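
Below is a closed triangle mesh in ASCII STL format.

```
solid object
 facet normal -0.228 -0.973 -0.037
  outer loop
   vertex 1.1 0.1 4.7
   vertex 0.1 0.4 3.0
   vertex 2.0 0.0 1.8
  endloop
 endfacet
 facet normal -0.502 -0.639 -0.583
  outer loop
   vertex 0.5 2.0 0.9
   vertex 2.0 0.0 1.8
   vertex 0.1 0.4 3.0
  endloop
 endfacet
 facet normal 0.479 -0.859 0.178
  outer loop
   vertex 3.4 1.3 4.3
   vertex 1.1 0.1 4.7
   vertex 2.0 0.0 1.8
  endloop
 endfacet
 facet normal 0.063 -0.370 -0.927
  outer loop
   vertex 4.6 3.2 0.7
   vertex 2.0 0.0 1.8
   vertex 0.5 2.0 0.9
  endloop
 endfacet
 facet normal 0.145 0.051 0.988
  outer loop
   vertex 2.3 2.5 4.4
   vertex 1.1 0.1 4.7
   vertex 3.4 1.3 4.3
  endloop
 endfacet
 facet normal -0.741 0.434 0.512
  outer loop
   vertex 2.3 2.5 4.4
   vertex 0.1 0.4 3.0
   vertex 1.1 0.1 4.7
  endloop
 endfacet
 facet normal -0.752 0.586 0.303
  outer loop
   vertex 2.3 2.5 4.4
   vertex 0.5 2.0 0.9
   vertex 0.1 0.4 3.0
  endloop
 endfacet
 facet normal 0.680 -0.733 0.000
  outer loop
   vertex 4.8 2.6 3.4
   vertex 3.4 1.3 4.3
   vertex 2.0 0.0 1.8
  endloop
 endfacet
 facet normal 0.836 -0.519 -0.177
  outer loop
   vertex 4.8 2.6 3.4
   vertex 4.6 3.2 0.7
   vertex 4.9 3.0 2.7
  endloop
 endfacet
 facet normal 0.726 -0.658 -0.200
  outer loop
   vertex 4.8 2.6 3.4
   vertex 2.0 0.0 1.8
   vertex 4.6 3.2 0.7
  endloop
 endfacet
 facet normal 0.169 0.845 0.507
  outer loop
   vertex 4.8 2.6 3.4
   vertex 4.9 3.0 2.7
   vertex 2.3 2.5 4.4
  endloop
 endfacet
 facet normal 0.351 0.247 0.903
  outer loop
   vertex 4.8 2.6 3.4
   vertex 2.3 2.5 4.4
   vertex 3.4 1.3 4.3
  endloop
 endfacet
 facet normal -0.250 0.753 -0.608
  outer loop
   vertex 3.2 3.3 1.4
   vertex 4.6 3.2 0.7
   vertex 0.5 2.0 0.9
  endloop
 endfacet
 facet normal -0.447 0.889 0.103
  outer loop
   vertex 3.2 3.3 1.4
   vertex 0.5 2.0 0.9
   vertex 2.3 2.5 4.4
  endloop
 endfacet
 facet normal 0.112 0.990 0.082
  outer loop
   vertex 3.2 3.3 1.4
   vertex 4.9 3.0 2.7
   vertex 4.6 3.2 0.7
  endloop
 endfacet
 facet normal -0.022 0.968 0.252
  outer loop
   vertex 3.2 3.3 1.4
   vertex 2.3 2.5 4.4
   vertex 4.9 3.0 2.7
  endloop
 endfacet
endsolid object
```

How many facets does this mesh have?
16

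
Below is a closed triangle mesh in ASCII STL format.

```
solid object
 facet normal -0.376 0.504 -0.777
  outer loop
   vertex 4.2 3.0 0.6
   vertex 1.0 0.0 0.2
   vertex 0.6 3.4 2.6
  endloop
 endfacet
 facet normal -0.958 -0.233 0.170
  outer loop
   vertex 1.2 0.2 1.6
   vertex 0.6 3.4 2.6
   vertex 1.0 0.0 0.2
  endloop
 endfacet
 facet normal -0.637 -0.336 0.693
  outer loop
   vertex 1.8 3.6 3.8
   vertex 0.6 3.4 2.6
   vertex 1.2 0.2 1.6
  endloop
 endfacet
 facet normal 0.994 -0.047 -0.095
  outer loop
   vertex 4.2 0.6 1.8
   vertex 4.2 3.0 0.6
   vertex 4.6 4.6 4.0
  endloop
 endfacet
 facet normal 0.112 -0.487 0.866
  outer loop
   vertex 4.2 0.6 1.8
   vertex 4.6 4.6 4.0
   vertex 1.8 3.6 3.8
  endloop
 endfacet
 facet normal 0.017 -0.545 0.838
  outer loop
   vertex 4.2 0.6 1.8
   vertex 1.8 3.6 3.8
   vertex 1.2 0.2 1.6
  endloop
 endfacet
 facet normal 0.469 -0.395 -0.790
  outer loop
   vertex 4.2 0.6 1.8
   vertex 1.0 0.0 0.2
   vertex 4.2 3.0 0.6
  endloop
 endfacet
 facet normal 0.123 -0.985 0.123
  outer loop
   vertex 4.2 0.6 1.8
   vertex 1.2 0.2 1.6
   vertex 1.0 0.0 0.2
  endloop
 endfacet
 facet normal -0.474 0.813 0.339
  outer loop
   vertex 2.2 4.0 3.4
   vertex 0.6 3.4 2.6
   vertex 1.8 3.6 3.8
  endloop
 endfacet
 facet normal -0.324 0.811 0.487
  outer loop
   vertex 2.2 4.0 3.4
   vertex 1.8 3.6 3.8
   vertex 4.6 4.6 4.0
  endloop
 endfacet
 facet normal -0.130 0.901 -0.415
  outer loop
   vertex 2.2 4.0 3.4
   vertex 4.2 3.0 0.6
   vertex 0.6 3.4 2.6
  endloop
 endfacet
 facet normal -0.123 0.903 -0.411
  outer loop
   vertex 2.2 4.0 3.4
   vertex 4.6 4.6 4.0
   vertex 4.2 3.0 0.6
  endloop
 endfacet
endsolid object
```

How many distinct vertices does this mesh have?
8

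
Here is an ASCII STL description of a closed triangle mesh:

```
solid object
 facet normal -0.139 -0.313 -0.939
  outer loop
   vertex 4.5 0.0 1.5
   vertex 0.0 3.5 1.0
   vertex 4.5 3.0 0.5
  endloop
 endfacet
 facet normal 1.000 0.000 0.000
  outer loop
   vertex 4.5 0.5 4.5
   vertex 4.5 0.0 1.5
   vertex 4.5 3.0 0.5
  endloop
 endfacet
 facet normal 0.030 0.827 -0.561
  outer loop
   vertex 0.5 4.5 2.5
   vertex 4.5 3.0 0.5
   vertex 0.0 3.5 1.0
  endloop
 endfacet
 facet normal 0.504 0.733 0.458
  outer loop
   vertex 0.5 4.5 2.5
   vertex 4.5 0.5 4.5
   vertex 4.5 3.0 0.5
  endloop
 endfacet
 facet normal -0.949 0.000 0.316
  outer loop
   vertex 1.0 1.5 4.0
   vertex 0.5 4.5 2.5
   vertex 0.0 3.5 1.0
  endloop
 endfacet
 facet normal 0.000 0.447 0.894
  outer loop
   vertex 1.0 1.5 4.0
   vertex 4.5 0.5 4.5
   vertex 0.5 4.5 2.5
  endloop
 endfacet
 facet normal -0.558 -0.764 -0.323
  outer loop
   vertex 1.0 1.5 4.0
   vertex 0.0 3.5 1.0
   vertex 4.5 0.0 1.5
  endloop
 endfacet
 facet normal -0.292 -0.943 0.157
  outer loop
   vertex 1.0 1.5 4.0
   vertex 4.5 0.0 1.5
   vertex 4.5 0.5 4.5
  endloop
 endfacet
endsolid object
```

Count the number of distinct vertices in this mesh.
6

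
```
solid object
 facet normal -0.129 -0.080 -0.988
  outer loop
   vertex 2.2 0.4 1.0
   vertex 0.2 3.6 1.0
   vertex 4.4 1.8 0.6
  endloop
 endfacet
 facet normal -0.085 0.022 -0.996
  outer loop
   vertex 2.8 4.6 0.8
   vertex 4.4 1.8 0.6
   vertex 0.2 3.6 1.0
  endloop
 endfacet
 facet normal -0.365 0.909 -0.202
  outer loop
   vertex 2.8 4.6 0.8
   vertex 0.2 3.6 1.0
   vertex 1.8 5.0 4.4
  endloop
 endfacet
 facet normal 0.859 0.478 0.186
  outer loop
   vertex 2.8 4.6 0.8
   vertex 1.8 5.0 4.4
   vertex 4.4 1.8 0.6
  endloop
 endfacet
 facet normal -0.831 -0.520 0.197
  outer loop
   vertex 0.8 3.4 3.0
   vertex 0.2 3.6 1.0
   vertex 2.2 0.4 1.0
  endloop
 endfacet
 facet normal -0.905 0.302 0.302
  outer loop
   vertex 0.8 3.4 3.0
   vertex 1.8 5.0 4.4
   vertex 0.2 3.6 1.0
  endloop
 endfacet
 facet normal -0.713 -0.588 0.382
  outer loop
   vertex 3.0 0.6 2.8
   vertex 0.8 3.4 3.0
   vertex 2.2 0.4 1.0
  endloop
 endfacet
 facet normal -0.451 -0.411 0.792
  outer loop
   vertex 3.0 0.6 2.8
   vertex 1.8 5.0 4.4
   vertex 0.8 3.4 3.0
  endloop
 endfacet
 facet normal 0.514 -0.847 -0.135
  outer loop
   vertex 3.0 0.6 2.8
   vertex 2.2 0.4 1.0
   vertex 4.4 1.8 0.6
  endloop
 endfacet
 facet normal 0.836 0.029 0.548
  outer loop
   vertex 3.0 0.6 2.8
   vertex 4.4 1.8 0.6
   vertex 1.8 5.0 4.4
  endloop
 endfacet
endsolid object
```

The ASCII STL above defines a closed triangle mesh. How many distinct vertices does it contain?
7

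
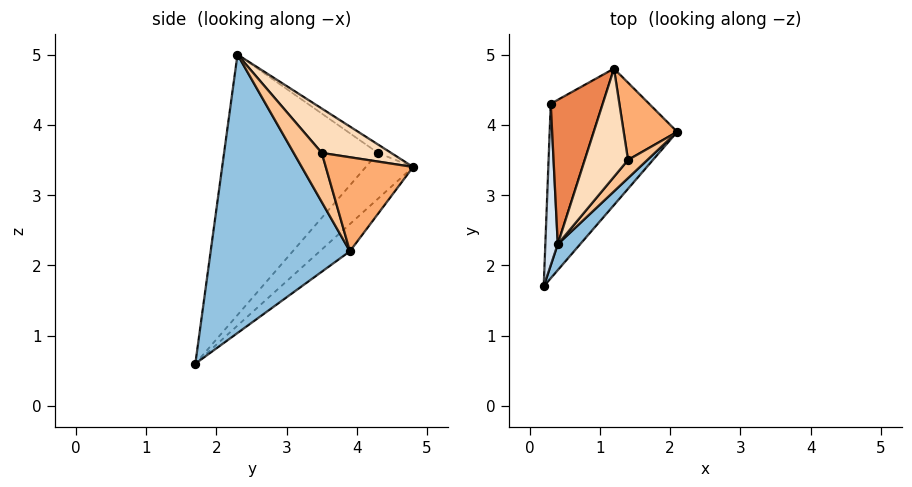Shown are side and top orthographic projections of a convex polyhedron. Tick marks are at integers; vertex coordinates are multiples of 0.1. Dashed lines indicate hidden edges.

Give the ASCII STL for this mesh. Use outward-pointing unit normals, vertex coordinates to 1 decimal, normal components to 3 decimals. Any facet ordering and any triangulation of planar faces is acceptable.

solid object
 facet normal -0.223 0.692 -0.686
  outer loop
   vertex 1.2 4.8 3.4
   vertex 2.1 3.9 2.2
   vertex 0.2 1.7 0.6
  endloop
 endfacet
 facet normal 0.734 -0.677 0.059
  outer loop
   vertex 0.4 2.3 5.0
   vertex 0.2 1.7 0.6
   vertex 2.1 3.9 2.2
  endloop
 endfacet
 facet normal -0.494 0.665 -0.560
  outer loop
   vertex 0.3 4.3 3.6
   vertex 1.2 4.8 3.4
   vertex 0.2 1.7 0.6
  endloop
 endfacet
 facet normal -0.999 -0.017 0.048
  outer loop
   vertex 0.3 4.3 3.6
   vertex 0.2 1.7 0.6
   vertex 0.4 2.3 5.0
  endloop
 endfacet
 facet normal -0.132 0.564 0.815
  outer loop
   vertex 0.3 4.3 3.6
   vertex 0.4 2.3 5.0
   vertex 1.2 4.8 3.4
  endloop
 endfacet
 facet normal 0.851 0.205 0.484
  outer loop
   vertex 1.4 3.5 3.6
   vertex 2.1 3.9 2.2
   vertex 1.2 4.8 3.4
  endloop
 endfacet
 facet normal 0.879 -0.330 0.345
  outer loop
   vertex 1.4 3.5 3.6
   vertex 0.4 2.3 5.0
   vertex 2.1 3.9 2.2
  endloop
 endfacet
 facet normal 0.700 0.213 0.682
  outer loop
   vertex 1.4 3.5 3.6
   vertex 1.2 4.8 3.4
   vertex 0.4 2.3 5.0
  endloop
 endfacet
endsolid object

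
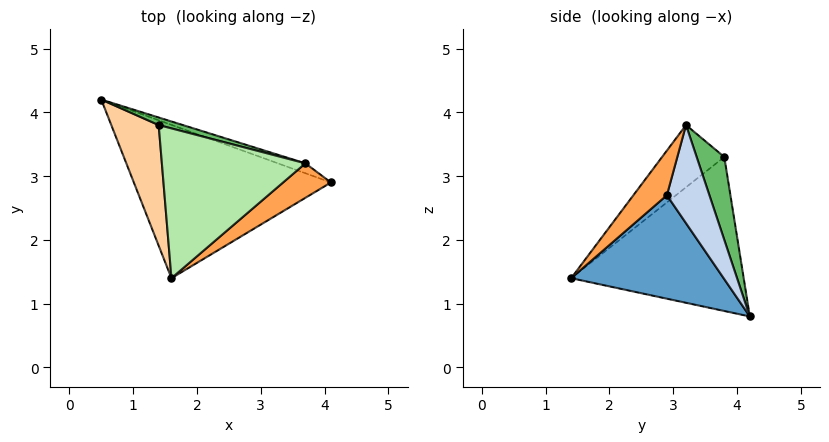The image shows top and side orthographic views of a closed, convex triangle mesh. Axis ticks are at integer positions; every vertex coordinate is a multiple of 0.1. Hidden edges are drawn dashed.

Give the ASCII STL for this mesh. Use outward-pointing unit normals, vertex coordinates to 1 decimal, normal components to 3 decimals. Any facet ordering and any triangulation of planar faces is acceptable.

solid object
 facet normal 0.465 -0.007 -0.885
  outer loop
   vertex 1.6 1.4 1.4
   vertex 0.5 4.2 0.8
   vertex 4.1 2.9 2.7
  endloop
 endfacet
 facet normal 0.388 0.915 -0.109
  outer loop
   vertex 3.7 3.2 3.8
   vertex 4.1 2.9 2.7
   vertex 0.5 4.2 0.8
  endloop
 endfacet
 facet normal 0.336 -0.871 0.359
  outer loop
   vertex 3.7 3.2 3.8
   vertex 1.6 1.4 1.4
   vertex 4.1 2.9 2.7
  endloop
 endfacet
 facet normal -0.912 -0.298 0.281
  outer loop
   vertex 1.4 3.8 3.3
   vertex 0.5 4.2 0.8
   vertex 1.6 1.4 1.4
  endloop
 endfacet
 facet normal 0.238 0.969 0.069
  outer loop
   vertex 1.4 3.8 3.3
   vertex 3.7 3.2 3.8
   vertex 0.5 4.2 0.8
  endloop
 endfacet
 facet normal -0.317 -0.605 0.731
  outer loop
   vertex 1.4 3.8 3.3
   vertex 1.6 1.4 1.4
   vertex 3.7 3.2 3.8
  endloop
 endfacet
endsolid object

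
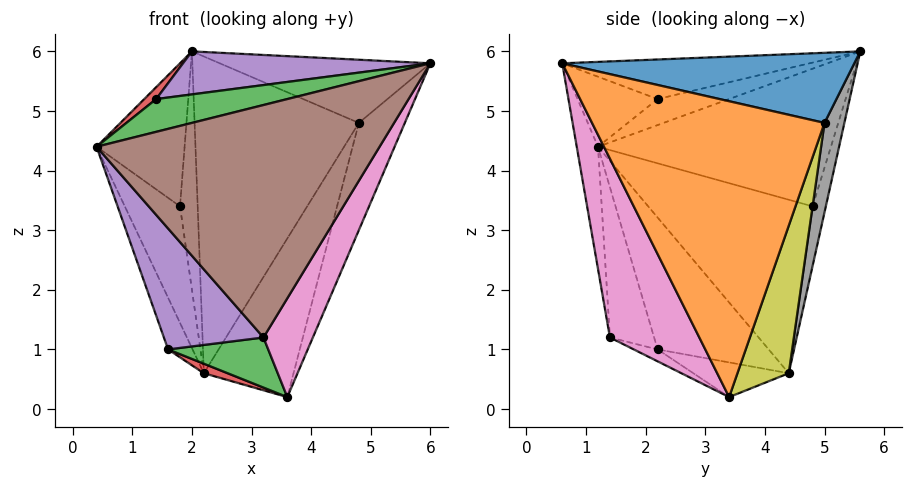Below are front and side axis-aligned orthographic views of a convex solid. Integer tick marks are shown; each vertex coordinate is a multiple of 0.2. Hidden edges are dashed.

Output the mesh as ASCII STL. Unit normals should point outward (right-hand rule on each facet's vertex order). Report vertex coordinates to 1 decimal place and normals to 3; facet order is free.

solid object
 facet normal 0.430 0.310 0.848
  outer loop
   vertex 4.8 5.0 4.8
   vertex 2.0 5.6 6.0
   vertex 6.0 0.6 5.8
  endloop
 endfacet
 facet normal 0.933 0.185 -0.308
  outer loop
   vertex 4.8 5.0 4.8
   vertex 6.0 0.6 5.8
   vertex 3.6 3.4 0.2
  endloop
 endfacet
 facet normal -0.262 -0.429 0.864
  outer loop
   vertex 1.4 2.2 5.2
   vertex 0.4 1.2 4.4
   vertex 6.0 0.6 5.8
  endloop
 endfacet
 facet normal -0.563 -0.094 0.821
  outer loop
   vertex 1.4 2.2 5.2
   vertex 2.0 5.6 6.0
   vertex 0.4 1.2 4.4
  endloop
 endfacet
 facet normal -0.192 -0.192 0.962
  outer loop
   vertex 1.4 2.2 5.2
   vertex 6.0 0.6 5.8
   vertex 2.0 5.6 6.0
  endloop
 endfacet
 facet normal -0.074 -0.989 -0.127
  outer loop
   vertex 3.2 1.4 1.2
   vertex 6.0 0.6 5.8
   vertex 0.4 1.2 4.4
  endloop
 endfacet
 facet normal 0.745 -0.412 -0.525
  outer loop
   vertex 3.2 1.4 1.2
   vertex 3.6 3.4 0.2
   vertex 6.0 0.6 5.8
  endloop
 endfacet
 facet normal 0.117 0.970 -0.211
  outer loop
   vertex 2.2 4.4 0.6
   vertex 2.0 5.6 6.0
   vertex 4.8 5.0 4.8
  endloop
 endfacet
 facet normal 0.456 0.797 -0.396
  outer loop
   vertex 2.2 4.4 0.6
   vertex 4.8 5.0 4.8
   vertex 3.6 3.4 0.2
  endloop
 endfacet
 facet normal -0.935 0.353 -0.037
  outer loop
   vertex 1.8 4.8 3.4
   vertex 0.4 1.2 4.4
   vertex 2.0 5.6 6.0
  endloop
 endfacet
 facet normal -0.933 0.313 -0.178
  outer loop
   vertex 1.8 4.8 3.4
   vertex 2.2 4.4 0.6
   vertex 0.4 1.2 4.4
  endloop
 endfacet
 facet normal -0.588 0.784 -0.196
  outer loop
   vertex 1.8 4.8 3.4
   vertex 2.0 5.6 6.0
   vertex 2.2 4.4 0.6
  endloop
 endfacet
 facet normal -0.102 -0.428 -0.898
  outer loop
   vertex 1.6 2.2 1.0
   vertex 3.6 3.4 0.2
   vertex 3.2 1.4 1.2
  endloop
 endfacet
 facet normal -0.327 -0.082 -0.941
  outer loop
   vertex 1.6 2.2 1.0
   vertex 2.2 4.4 0.6
   vertex 3.6 3.4 0.2
  endloop
 endfacet
 facet normal -0.375 -0.845 -0.381
  outer loop
   vertex 1.6 2.2 1.0
   vertex 3.2 1.4 1.2
   vertex 0.4 1.2 4.4
  endloop
 endfacet
 facet normal -0.940 0.207 -0.271
  outer loop
   vertex 1.6 2.2 1.0
   vertex 0.4 1.2 4.4
   vertex 2.2 4.4 0.6
  endloop
 endfacet
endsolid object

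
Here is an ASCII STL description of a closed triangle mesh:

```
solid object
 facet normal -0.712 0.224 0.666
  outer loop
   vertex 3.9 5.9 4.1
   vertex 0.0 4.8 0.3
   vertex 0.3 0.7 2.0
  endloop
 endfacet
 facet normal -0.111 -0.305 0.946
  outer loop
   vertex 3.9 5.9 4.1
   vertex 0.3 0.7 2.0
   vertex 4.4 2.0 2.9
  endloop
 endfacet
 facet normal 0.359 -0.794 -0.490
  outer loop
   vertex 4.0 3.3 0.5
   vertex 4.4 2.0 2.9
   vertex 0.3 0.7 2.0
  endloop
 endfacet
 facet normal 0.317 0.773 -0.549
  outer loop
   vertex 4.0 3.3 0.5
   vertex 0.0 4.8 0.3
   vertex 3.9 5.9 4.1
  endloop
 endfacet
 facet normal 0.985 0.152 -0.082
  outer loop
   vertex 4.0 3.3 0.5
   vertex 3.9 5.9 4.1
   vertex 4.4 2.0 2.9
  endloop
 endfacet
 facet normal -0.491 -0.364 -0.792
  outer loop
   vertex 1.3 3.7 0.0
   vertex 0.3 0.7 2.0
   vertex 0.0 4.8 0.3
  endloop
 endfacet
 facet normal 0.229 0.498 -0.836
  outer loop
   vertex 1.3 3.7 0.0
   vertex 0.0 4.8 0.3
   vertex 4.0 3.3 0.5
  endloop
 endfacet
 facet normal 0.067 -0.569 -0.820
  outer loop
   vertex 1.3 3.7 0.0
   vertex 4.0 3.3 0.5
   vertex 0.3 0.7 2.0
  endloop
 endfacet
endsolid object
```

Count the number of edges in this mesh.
12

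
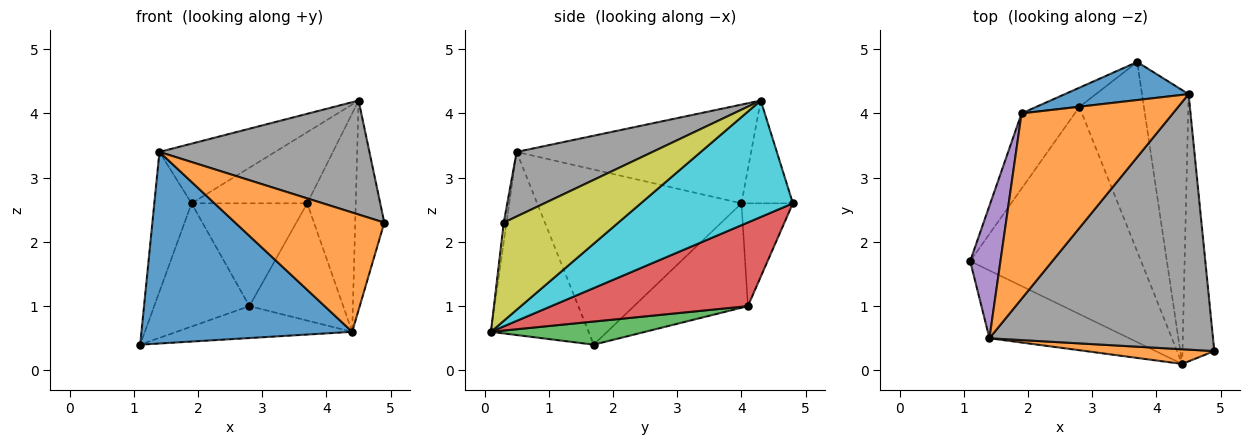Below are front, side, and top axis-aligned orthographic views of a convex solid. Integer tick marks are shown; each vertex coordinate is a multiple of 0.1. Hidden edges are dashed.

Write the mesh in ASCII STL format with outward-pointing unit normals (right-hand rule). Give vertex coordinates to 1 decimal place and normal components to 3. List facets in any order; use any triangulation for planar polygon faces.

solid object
 facet normal -0.400 -0.864 -0.306
  outer loop
   vertex 1.4 0.5 3.4
   vertex 1.1 1.7 0.4
   vertex 4.4 0.1 0.6
  endloop
 endfacet
 facet normal -0.018 -0.992 0.122
  outer loop
   vertex 1.4 0.5 3.4
   vertex 4.4 0.1 0.6
   vertex 4.9 0.3 2.3
  endloop
 endfacet
 facet normal 0.133 0.151 -0.980
  outer loop
   vertex 2.8 4.1 1.0
   vertex 4.4 0.1 0.6
   vertex 1.1 1.7 0.4
  endloop
 endfacet
 facet normal 0.741 0.353 -0.571
  outer loop
   vertex 2.8 4.1 1.0
   vertex 3.7 4.8 2.6
   vertex 4.4 0.1 0.6
  endloop
 endfacet
 facet normal -0.970 0.177 0.168
  outer loop
   vertex 1.9 4.0 2.6
   vertex 1.1 1.7 0.4
   vertex 1.4 0.5 3.4
  endloop
 endfacet
 facet normal -0.714 0.597 -0.365
  outer loop
   vertex 1.9 4.0 2.6
   vertex 2.8 4.1 1.0
   vertex 1.1 1.7 0.4
  endloop
 endfacet
 facet normal -0.400 0.901 -0.169
  outer loop
   vertex 1.9 4.0 2.6
   vertex 3.7 4.8 2.6
   vertex 2.8 4.1 1.0
  endloop
 endfacet
 facet normal 0.255 -0.394 0.883
  outer loop
   vertex 4.5 4.3 4.2
   vertex 1.4 0.5 3.4
   vertex 4.9 0.3 2.3
  endloop
 endfacet
 facet normal 0.925 0.235 -0.300
  outer loop
   vertex 4.5 4.3 4.2
   vertex 4.9 0.3 2.3
   vertex 4.4 0.1 0.6
  endloop
 endfacet
 facet normal 0.890 0.284 -0.356
  outer loop
   vertex 4.5 4.3 4.2
   vertex 4.4 0.1 0.6
   vertex 3.7 4.8 2.6
  endloop
 endfacet
 facet normal -0.365 0.821 0.439
  outer loop
   vertex 4.5 4.3 4.2
   vertex 3.7 4.8 2.6
   vertex 1.9 4.0 2.6
  endloop
 endfacet
 facet normal -0.528 0.260 0.809
  outer loop
   vertex 4.5 4.3 4.2
   vertex 1.9 4.0 2.6
   vertex 1.4 0.5 3.4
  endloop
 endfacet
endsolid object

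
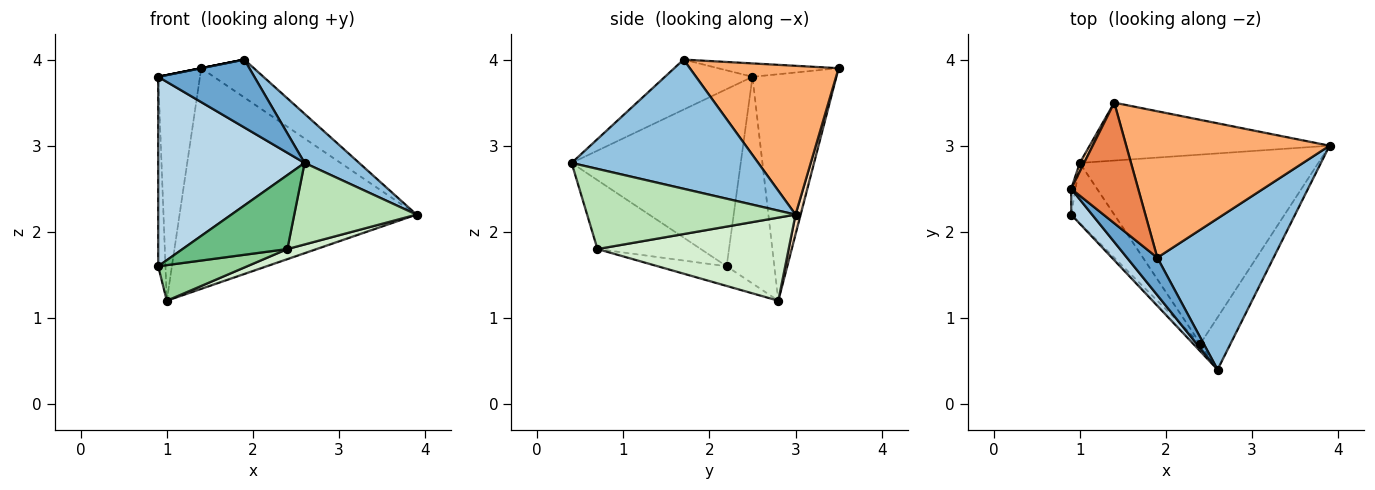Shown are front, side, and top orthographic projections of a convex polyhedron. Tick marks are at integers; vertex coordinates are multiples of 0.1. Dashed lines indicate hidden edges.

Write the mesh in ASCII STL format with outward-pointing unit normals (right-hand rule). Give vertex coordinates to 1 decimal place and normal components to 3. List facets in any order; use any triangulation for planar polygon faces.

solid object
 facet normal -0.623 -0.685 0.378
  outer loop
   vertex 1.9 1.7 4.0
   vertex 0.9 2.5 3.8
   vertex 2.6 0.4 2.8
  endloop
 endfacet
 facet normal 0.726 -0.212 0.654
  outer loop
   vertex 1.9 1.7 4.0
   vertex 2.6 0.4 2.8
   vertex 3.9 3.0 2.2
  endloop
 endfacet
 facet normal -0.753 -0.652 0.089
  outer loop
   vertex 0.9 2.2 1.6
   vertex 2.6 0.4 2.8
   vertex 0.9 2.5 3.8
  endloop
 endfacet
 facet normal -0.988 0.151 -0.021
  outer loop
   vertex 0.9 2.2 1.6
   vertex 0.9 2.5 3.8
   vertex 1.0 2.8 1.2
  endloop
 endfacet
 facet normal -0.196 0.000 0.981
  outer loop
   vertex 1.4 3.5 3.9
   vertex 0.9 2.5 3.8
   vertex 1.9 1.7 4.0
  endloop
 endfacet
 facet normal 0.578 0.204 0.790
  outer loop
   vertex 1.4 3.5 3.9
   vertex 1.9 1.7 4.0
   vertex 3.9 3.0 2.2
  endloop
 endfacet
 facet normal -0.895 0.446 0.017
  outer loop
   vertex 1.4 3.5 3.9
   vertex 1.0 2.8 1.2
   vertex 0.9 2.5 3.8
  endloop
 endfacet
 facet normal 0.021 0.967 -0.254
  outer loop
   vertex 1.4 3.5 3.9
   vertex 3.9 3.0 2.2
   vertex 1.0 2.8 1.2
  endloop
 endfacet
 facet normal -0.700 -0.710 -0.073
  outer loop
   vertex 2.4 0.7 1.8
   vertex 2.6 0.4 2.8
   vertex 0.9 2.2 1.6
  endloop
 endfacet
 facet normal -0.366 -0.473 -0.801
  outer loop
   vertex 2.4 0.7 1.8
   vertex 0.9 2.2 1.6
   vertex 1.0 2.8 1.2
  endloop
 endfacet
 facet normal 0.820 -0.481 -0.309
  outer loop
   vertex 2.4 0.7 1.8
   vertex 3.9 3.0 2.2
   vertex 2.6 0.4 2.8
  endloop
 endfacet
 facet normal 0.329 -0.050 -0.943
  outer loop
   vertex 2.4 0.7 1.8
   vertex 1.0 2.8 1.2
   vertex 3.9 3.0 2.2
  endloop
 endfacet
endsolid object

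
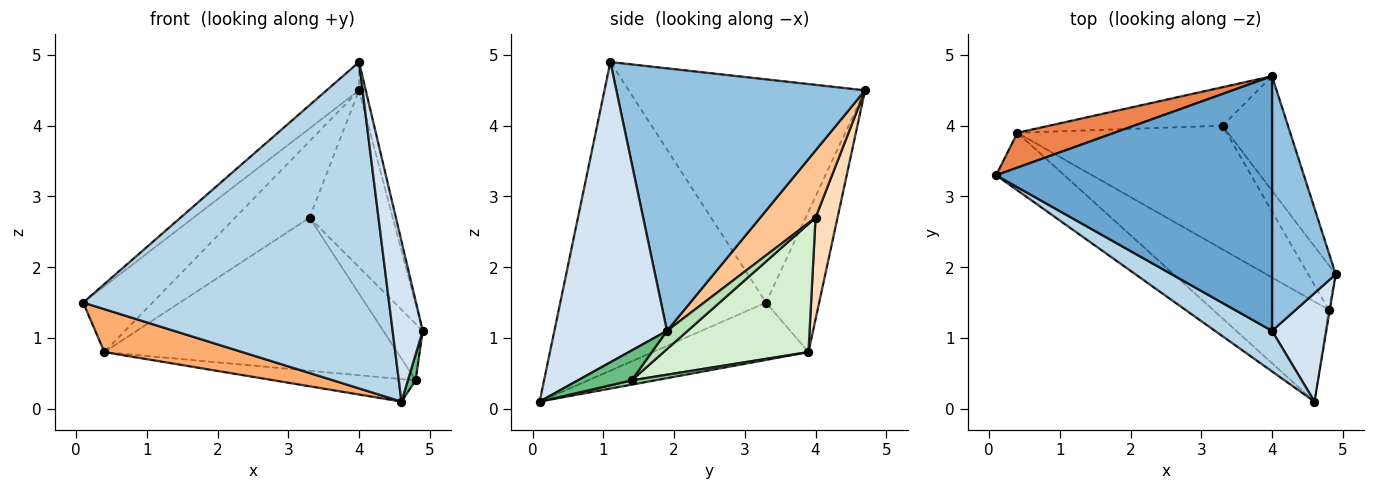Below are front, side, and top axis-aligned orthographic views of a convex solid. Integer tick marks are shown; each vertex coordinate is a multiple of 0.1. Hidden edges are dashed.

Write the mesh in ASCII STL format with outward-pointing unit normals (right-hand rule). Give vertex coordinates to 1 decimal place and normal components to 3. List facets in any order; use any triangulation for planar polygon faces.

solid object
 facet normal -0.627 0.086 0.775
  outer loop
   vertex 4.0 1.1 4.9
   vertex 4.0 4.7 4.5
   vertex 0.1 3.3 1.5
  endloop
 endfacet
 facet normal 0.971 0.026 0.236
  outer loop
   vertex 4.0 1.1 4.9
   vertex 4.9 1.9 1.1
   vertex 4.0 4.7 4.5
  endloop
 endfacet
 facet normal -0.555 -0.825 0.103
  outer loop
   vertex 4.6 0.1 0.1
   vertex 4.0 1.1 4.9
   vertex 0.1 3.3 1.5
  endloop
 endfacet
 facet normal 0.952 -0.254 0.172
  outer loop
   vertex 4.6 0.1 0.1
   vertex 4.9 1.9 1.1
   vertex 4.0 1.1 4.9
  endloop
 endfacet
 facet normal -0.561 0.732 0.387
  outer loop
   vertex 0.4 3.9 0.8
   vertex 0.1 3.3 1.5
   vertex 4.0 4.7 4.5
  endloop
 endfacet
 facet normal -0.559 -0.496 -0.665
  outer loop
   vertex 0.4 3.9 0.8
   vertex 4.6 0.1 0.1
   vertex 0.1 3.3 1.5
  endloop
 endfacet
 facet normal 0.487 0.733 -0.475
  outer loop
   vertex 3.3 4.0 2.7
   vertex 4.0 4.7 4.5
   vertex 4.9 1.9 1.1
  endloop
 endfacet
 facet normal 0.255 0.863 -0.435
  outer loop
   vertex 3.3 4.0 2.7
   vertex 0.4 3.9 0.8
   vertex 4.0 4.7 4.5
  endloop
 endfacet
 facet normal 0.989 -0.143 -0.039
  outer loop
   vertex 4.8 1.4 0.4
   vertex 4.9 1.9 1.1
   vertex 4.6 0.1 0.1
  endloop
 endfacet
 facet normal 0.036 0.219 -0.975
  outer loop
   vertex 4.8 1.4 0.4
   vertex 4.6 0.1 0.1
   vertex 0.4 3.9 0.8
  endloop
 endfacet
 facet normal 0.380 0.726 -0.573
  outer loop
   vertex 4.8 1.4 0.4
   vertex 3.3 4.0 2.7
   vertex 4.9 1.9 1.1
  endloop
 endfacet
 facet normal 0.359 0.726 -0.586
  outer loop
   vertex 4.8 1.4 0.4
   vertex 0.4 3.9 0.8
   vertex 3.3 4.0 2.7
  endloop
 endfacet
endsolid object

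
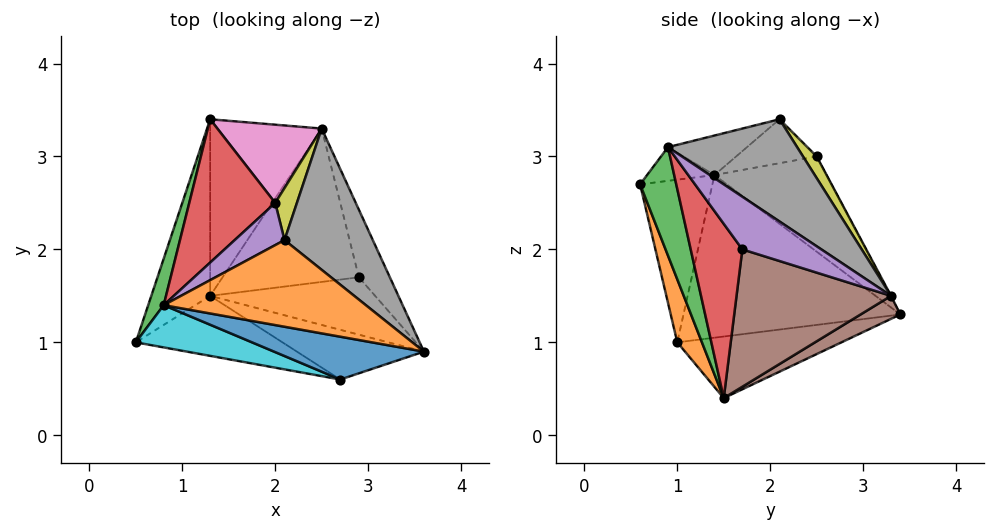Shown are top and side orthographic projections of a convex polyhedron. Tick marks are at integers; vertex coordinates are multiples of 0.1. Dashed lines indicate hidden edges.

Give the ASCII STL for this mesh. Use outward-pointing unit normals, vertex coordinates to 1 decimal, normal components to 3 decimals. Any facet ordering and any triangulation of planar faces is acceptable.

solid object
 facet normal -0.687 0.311 -0.657
  outer loop
   vertex 1.3 1.5 0.4
   vertex 0.5 1.0 1.0
   vertex 1.3 3.4 1.3
  endloop
 endfacet
 facet normal -0.173 -0.436 0.883
  outer loop
   vertex 0.8 1.4 2.8
   vertex 3.6 0.9 3.1
   vertex 2.1 2.1 3.4
  endloop
 endfacet
 facet normal -0.948 0.305 0.090
  outer loop
   vertex 0.8 1.4 2.8
   vertex 1.3 3.4 1.3
   vertex 0.5 1.0 1.0
  endloop
 endfacet
 facet normal -0.612 0.567 0.552
  outer loop
   vertex 2.0 2.5 3.0
   vertex 1.3 3.4 1.3
   vertex 0.8 1.4 2.8
  endloop
 endfacet
 facet normal -0.571 0.505 0.648
  outer loop
   vertex 2.0 2.5 3.0
   vertex 0.8 1.4 2.8
   vertex 2.1 2.1 3.4
  endloop
 endfacet
 facet normal 0.183 0.421 -0.888
  outer loop
   vertex 2.5 3.3 1.5
   vertex 1.3 1.5 0.4
   vertex 1.3 3.4 1.3
  endloop
 endfacet
 facet normal -0.005 0.883 0.469
  outer loop
   vertex 2.5 3.3 1.5
   vertex 1.3 3.4 1.3
   vertex 2.0 2.5 3.0
  endloop
 endfacet
 facet normal 0.596 0.616 0.515
  outer loop
   vertex 2.5 3.3 1.5
   vertex 2.1 2.1 3.4
   vertex 3.6 0.9 3.1
  endloop
 endfacet
 facet normal 0.530 0.662 0.530
  outer loop
   vertex 2.5 3.3 1.5
   vertex 2.0 2.5 3.0
   vertex 2.1 2.1 3.4
  endloop
 endfacet
 facet normal -0.363 -0.895 0.259
  outer loop
   vertex 2.7 0.6 2.7
   vertex 0.8 1.4 2.8
   vertex 0.5 1.0 1.0
  endloop
 endfacet
 facet normal -0.184 -0.541 0.821
  outer loop
   vertex 2.7 0.6 2.7
   vertex 3.6 0.9 3.1
   vertex 0.8 1.4 2.8
  endloop
 endfacet
 facet normal 0.197 -0.866 -0.459
  outer loop
   vertex 2.7 0.6 2.7
   vertex 0.5 1.0 1.0
   vertex 1.3 1.5 0.4
  endloop
 endfacet
 facet normal 0.475 -0.682 -0.556
  outer loop
   vertex 2.7 0.6 2.7
   vertex 1.3 1.5 0.4
   vertex 3.6 0.9 3.1
  endloop
 endfacet
 facet normal 0.694 -0.296 -0.657
  outer loop
   vertex 2.9 1.7 2.0
   vertex 3.6 0.9 3.1
   vertex 1.3 1.5 0.4
  endloop
 endfacet
 facet normal 0.861 0.057 -0.506
  outer loop
   vertex 2.9 1.7 2.0
   vertex 2.5 3.3 1.5
   vertex 3.6 0.9 3.1
  endloop
 endfacet
 facet normal 0.709 -0.043 -0.704
  outer loop
   vertex 2.9 1.7 2.0
   vertex 1.3 1.5 0.4
   vertex 2.5 3.3 1.5
  endloop
 endfacet
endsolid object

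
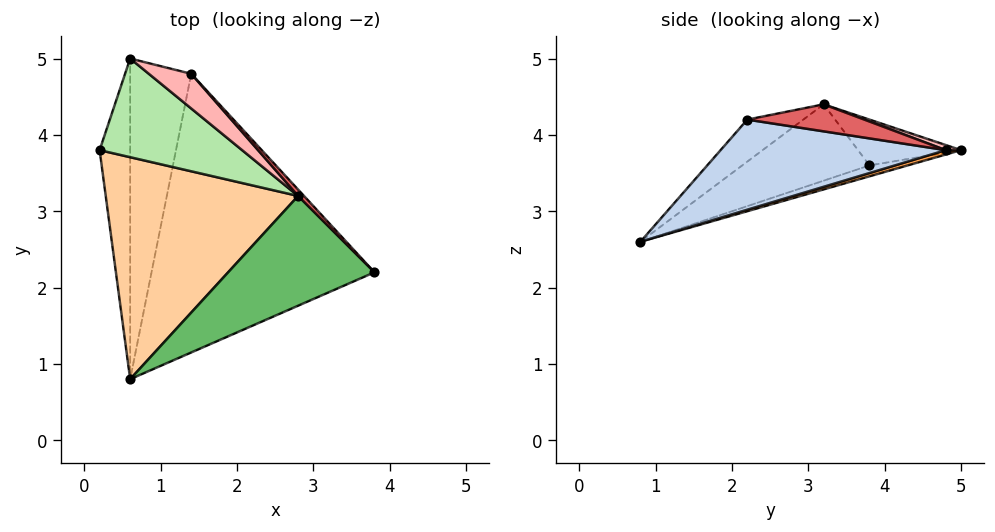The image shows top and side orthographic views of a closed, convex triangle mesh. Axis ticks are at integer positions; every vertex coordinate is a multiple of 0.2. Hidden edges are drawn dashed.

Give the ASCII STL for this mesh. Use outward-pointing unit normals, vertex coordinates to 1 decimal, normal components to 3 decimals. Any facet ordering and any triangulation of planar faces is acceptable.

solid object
 facet normal -0.325 0.260 -0.909
  outer loop
   vertex 0.6 5.0 3.8
   vertex 0.6 0.8 2.6
   vertex 0.2 3.8 3.6
  endloop
 endfacet
 facet normal 0.367 0.199 -0.909
  outer loop
   vertex 1.4 4.8 3.8
   vertex 3.8 2.2 4.2
   vertex 0.6 0.8 2.6
  endloop
 endfacet
 facet normal 0.069 0.274 -0.959
  outer loop
   vertex 1.4 4.8 3.8
   vertex 0.6 0.8 2.6
   vertex 0.6 5.0 3.8
  endloop
 endfacet
 facet normal -0.347 -0.338 0.875
  outer loop
   vertex 2.8 3.2 4.4
   vertex 0.2 3.8 3.6
   vertex 0.6 0.8 2.6
  endloop
 endfacet
 facet normal -0.250 -0.424 0.871
  outer loop
   vertex 2.8 3.2 4.4
   vertex 0.6 0.8 2.6
   vertex 3.8 2.2 4.2
  endloop
 endfacet
 facet normal -0.306 -0.057 0.951
  outer loop
   vertex 2.8 3.2 4.4
   vertex 0.6 5.0 3.8
   vertex 0.2 3.8 3.6
  endloop
 endfacet
 facet normal 0.714 0.683 0.155
  outer loop
   vertex 2.8 3.2 4.4
   vertex 3.8 2.2 4.2
   vertex 1.4 4.8 3.8
  endloop
 endfacet
 facet normal 0.108 0.430 0.896
  outer loop
   vertex 2.8 3.2 4.4
   vertex 1.4 4.8 3.8
   vertex 0.6 5.0 3.8
  endloop
 endfacet
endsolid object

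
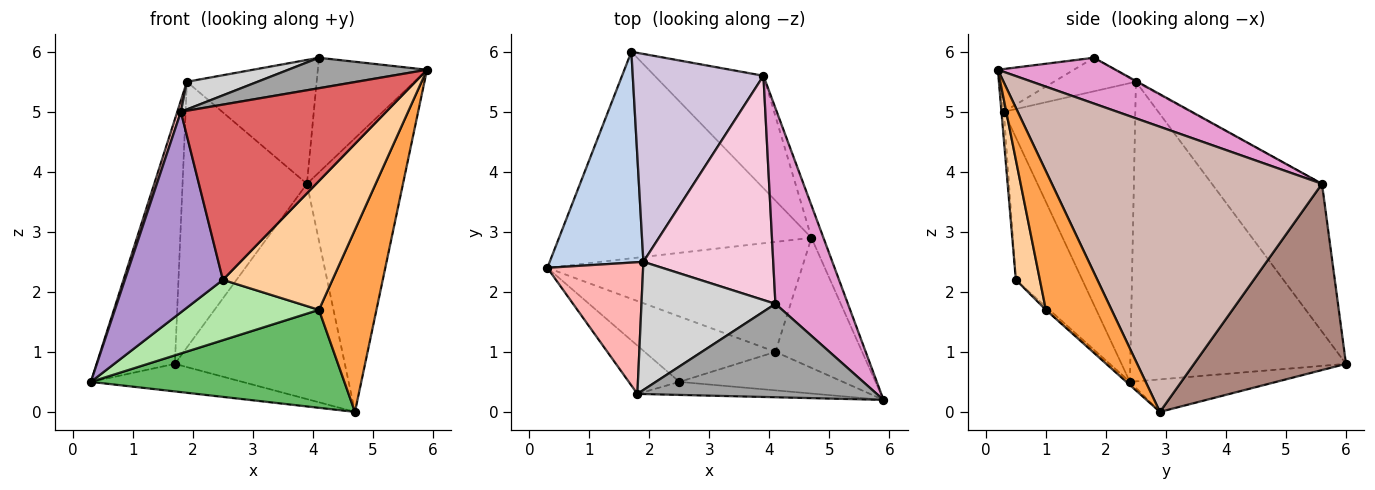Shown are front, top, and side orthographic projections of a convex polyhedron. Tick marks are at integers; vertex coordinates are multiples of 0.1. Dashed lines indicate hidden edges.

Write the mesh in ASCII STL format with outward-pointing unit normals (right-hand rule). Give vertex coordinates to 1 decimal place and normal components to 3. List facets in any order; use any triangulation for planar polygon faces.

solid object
 facet normal -0.127 0.131 -0.983
  outer loop
   vertex 4.7 2.9 0.0
   vertex 0.3 2.4 0.5
   vertex 1.7 6.0 0.8
  endloop
 endfacet
 facet normal -0.902 0.327 0.282
  outer loop
   vertex 1.9 2.5 5.5
   vertex 1.7 6.0 0.8
   vertex 0.3 2.4 0.5
  endloop
 endfacet
 facet normal 0.681 -0.596 -0.426
  outer loop
   vertex 4.1 1.0 1.7
   vertex 4.7 2.9 0.0
   vertex 5.9 0.2 5.7
  endloop
 endfacet
 facet normal 0.206 -0.938 -0.280
  outer loop
   vertex 4.1 1.0 1.7
   vertex 5.9 0.2 5.7
   vertex 2.5 0.5 2.2
  endloop
 endfacet
 facet normal -0.009 -0.665 -0.747
  outer loop
   vertex 4.1 1.0 1.7
   vertex 0.3 2.4 0.5
   vertex 4.7 2.9 0.0
  endloop
 endfacet
 facet normal -0.018 -0.678 -0.735
  outer loop
   vertex 4.1 1.0 1.7
   vertex 2.5 0.5 2.2
   vertex 0.3 2.4 0.5
  endloop
 endfacet
 facet normal -0.012 -0.997 -0.074
  outer loop
   vertex 1.8 0.3 5.0
   vertex 2.5 0.5 2.2
   vertex 5.9 0.2 5.7
  endloop
 endfacet
 facet normal -0.952 -0.026 0.305
  outer loop
   vertex 1.8 0.3 5.0
   vertex 1.9 2.5 5.5
   vertex 0.3 2.4 0.5
  endloop
 endfacet
 facet normal -0.550 -0.812 -0.196
  outer loop
   vertex 1.8 0.3 5.0
   vertex 0.3 2.4 0.5
   vertex 2.5 0.5 2.2
  endloop
 endfacet
 facet normal -0.572 0.646 0.505
  outer loop
   vertex 3.9 5.6 3.8
   vertex 1.7 6.0 0.8
   vertex 1.9 2.5 5.5
  endloop
 endfacet
 facet normal 0.621 0.695 -0.363
  outer loop
   vertex 3.9 5.6 3.8
   vertex 4.7 2.9 0.0
   vertex 1.7 6.0 0.8
  endloop
 endfacet
 facet normal 0.941 0.335 -0.040
  outer loop
   vertex 3.9 5.6 3.8
   vertex 5.9 0.2 5.7
   vertex 4.7 2.9 0.0
  endloop
 endfacet
 facet normal 0.479 0.444 0.758
  outer loop
   vertex 4.1 1.8 5.9
   vertex 5.9 0.2 5.7
   vertex 3.9 5.6 3.8
  endloop
 endfacet
 facet normal -0.005 0.483 0.875
  outer loop
   vertex 4.1 1.8 5.9
   vertex 3.9 5.6 3.8
   vertex 1.9 2.5 5.5
  endloop
 endfacet
 facet normal -0.167 -0.306 0.937
  outer loop
   vertex 4.1 1.8 5.9
   vertex 1.8 0.3 5.0
   vertex 5.9 0.2 5.7
  endloop
 endfacet
 facet normal -0.238 -0.205 0.949
  outer loop
   vertex 4.1 1.8 5.9
   vertex 1.9 2.5 5.5
   vertex 1.8 0.3 5.0
  endloop
 endfacet
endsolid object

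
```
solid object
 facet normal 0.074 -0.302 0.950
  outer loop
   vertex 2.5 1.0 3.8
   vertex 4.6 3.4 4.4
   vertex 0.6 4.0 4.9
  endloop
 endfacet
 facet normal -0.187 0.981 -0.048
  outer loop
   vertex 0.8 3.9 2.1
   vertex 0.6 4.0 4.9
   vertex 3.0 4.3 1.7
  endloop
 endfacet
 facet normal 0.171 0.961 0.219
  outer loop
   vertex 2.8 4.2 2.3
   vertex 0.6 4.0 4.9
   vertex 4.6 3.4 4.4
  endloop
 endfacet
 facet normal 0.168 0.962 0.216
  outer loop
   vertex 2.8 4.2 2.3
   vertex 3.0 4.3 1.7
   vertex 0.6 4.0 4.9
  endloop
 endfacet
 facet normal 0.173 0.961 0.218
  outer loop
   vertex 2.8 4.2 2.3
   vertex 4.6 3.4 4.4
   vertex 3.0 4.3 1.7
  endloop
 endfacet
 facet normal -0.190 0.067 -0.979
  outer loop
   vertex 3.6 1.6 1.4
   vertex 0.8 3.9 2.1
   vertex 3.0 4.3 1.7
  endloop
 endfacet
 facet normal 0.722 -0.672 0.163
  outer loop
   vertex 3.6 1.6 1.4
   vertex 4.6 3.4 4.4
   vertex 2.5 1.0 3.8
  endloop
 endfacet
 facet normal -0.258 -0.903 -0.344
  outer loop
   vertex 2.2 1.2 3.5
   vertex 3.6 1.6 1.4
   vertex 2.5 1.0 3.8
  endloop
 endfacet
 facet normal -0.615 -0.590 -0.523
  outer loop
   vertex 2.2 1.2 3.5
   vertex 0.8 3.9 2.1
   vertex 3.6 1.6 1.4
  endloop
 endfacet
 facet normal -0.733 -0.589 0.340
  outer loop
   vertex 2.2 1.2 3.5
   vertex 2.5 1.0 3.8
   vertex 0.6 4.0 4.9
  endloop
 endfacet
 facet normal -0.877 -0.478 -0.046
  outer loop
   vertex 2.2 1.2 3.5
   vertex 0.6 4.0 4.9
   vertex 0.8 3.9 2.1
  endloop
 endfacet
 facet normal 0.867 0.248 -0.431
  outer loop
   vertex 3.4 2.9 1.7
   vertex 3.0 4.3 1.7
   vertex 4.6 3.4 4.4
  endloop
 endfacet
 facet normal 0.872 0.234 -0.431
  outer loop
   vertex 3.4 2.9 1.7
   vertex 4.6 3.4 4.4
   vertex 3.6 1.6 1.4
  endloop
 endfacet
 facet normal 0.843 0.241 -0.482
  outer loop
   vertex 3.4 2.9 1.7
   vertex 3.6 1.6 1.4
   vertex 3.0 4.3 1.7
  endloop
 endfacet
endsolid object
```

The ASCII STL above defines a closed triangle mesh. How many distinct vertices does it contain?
9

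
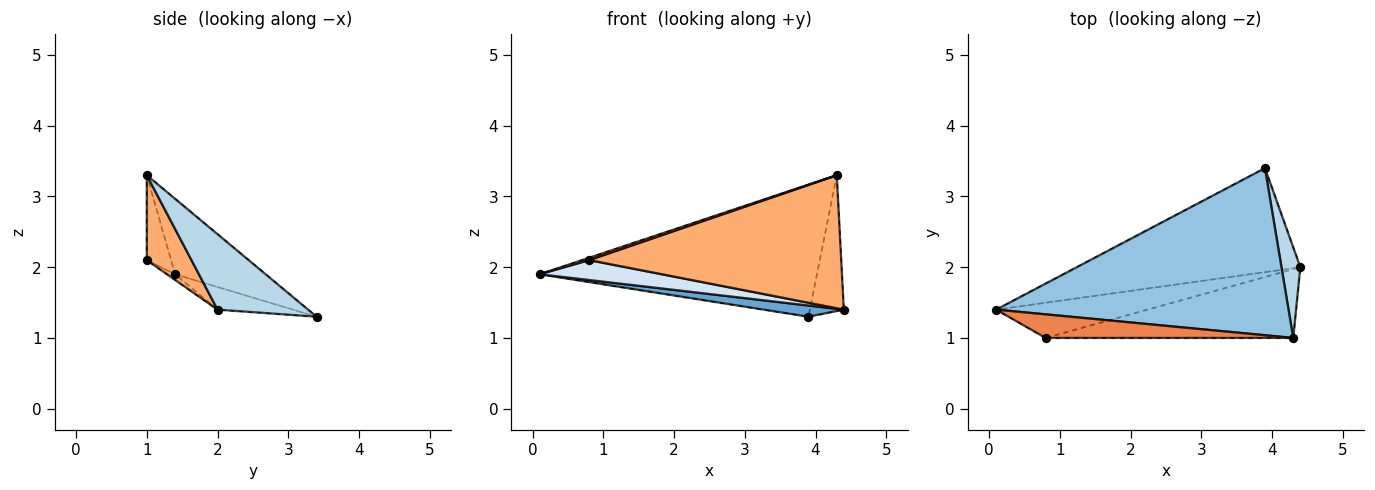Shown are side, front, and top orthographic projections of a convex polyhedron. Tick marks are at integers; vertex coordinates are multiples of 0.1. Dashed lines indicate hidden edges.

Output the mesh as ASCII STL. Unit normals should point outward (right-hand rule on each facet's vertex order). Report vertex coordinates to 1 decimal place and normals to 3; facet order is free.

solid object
 facet normal -0.100 -0.106 -0.989
  outer loop
   vertex 3.9 3.4 1.3
   vertex 4.4 2.0 1.4
   vertex 0.1 1.4 1.9
  endloop
 endfacet
 facet normal -0.198 0.608 0.769
  outer loop
   vertex 4.3 1.0 3.3
   vertex 3.9 3.4 1.3
   vertex 0.1 1.4 1.9
  endloop
 endfacet
 facet normal 0.912 0.342 0.228
  outer loop
   vertex 4.3 1.0 3.3
   vertex 4.4 2.0 1.4
   vertex 3.9 3.4 1.3
  endloop
 endfacet
 facet normal -0.033 -0.492 -0.870
  outer loop
   vertex 0.8 1.0 2.1
   vertex 0.1 1.4 1.9
   vertex 4.4 2.0 1.4
  endloop
 endfacet
 facet normal -0.323 -0.094 0.942
  outer loop
   vertex 0.8 1.0 2.1
   vertex 4.3 1.0 3.3
   vertex 0.1 1.4 1.9
  endloop
 endfacet
 facet normal 0.156 -0.877 -0.454
  outer loop
   vertex 0.8 1.0 2.1
   vertex 4.4 2.0 1.4
   vertex 4.3 1.0 3.3
  endloop
 endfacet
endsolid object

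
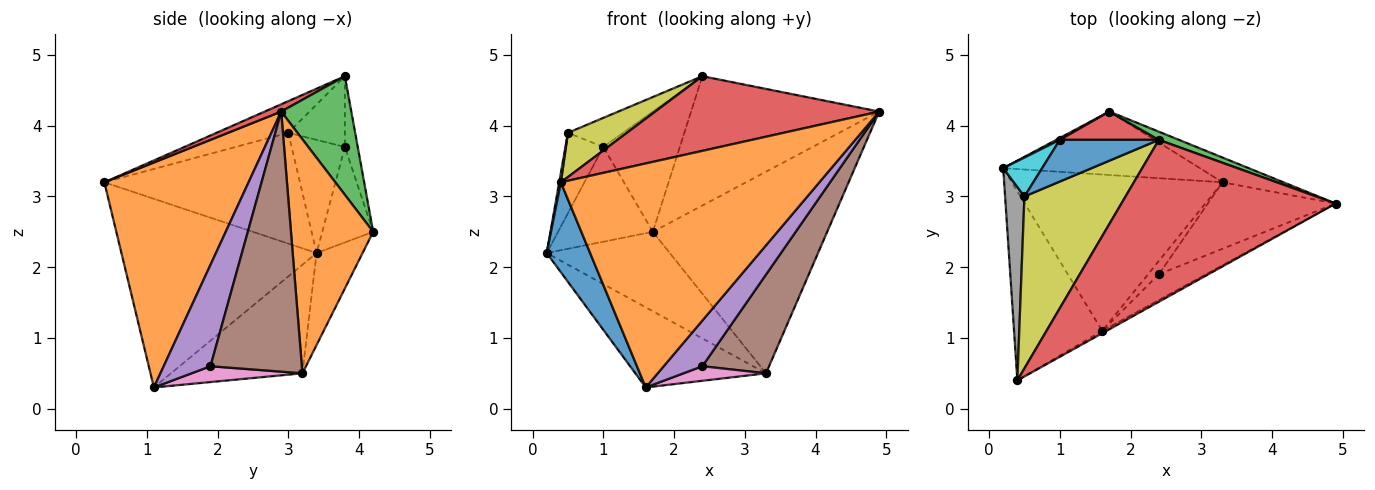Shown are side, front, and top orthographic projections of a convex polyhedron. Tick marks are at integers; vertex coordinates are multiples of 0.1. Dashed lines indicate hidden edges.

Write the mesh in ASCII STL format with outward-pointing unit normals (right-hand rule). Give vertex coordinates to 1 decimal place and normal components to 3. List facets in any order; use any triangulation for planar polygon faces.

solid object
 facet normal -0.888 -0.198 -0.415
  outer loop
   vertex 1.6 1.1 0.3
   vertex 0.4 0.4 3.2
   vertex 0.2 3.4 2.2
  endloop
 endfacet
 facet normal 0.487 -0.873 -0.009
  outer loop
   vertex 1.6 1.1 0.3
   vertex 4.9 2.9 4.2
   vertex 0.4 0.4 3.2
  endloop
 endfacet
 facet normal -0.417 0.415 -0.809
  outer loop
   vertex 3.3 3.2 0.5
   vertex 1.6 1.1 0.3
   vertex 0.2 3.4 2.2
  endloop
 endfacet
 facet normal 0.031 -0.419 0.908
  outer loop
   vertex 2.4 3.8 4.7
   vertex 0.4 0.4 3.2
   vertex 4.9 2.9 4.2
  endloop
 endfacet
 facet normal 0.726 -0.599 -0.338
  outer loop
   vertex 2.4 1.9 0.6
   vertex 4.9 2.9 4.2
   vertex 1.6 1.1 0.3
  endloop
 endfacet
 facet normal 0.751 -0.548 -0.369
  outer loop
   vertex 2.4 1.9 0.6
   vertex 3.3 3.2 0.5
   vertex 4.9 2.9 4.2
  endloop
 endfacet
 facet normal 0.704 -0.524 -0.479
  outer loop
   vertex 2.4 1.9 0.6
   vertex 1.6 1.1 0.3
   vertex 3.3 3.2 0.5
  endloop
 endfacet
 facet normal -0.985 -0.008 0.172
  outer loop
   vertex 0.5 3.0 3.9
   vertex 0.2 3.4 2.2
   vertex 0.4 0.4 3.2
  endloop
 endfacet
 facet normal -0.290 -0.238 0.927
  outer loop
   vertex 0.5 3.0 3.9
   vertex 0.4 0.4 3.2
   vertex 2.4 3.8 4.7
  endloop
 endfacet
 facet normal -0.785 0.558 0.270
  outer loop
   vertex 1.0 3.8 3.7
   vertex 0.2 3.4 2.2
   vertex 0.5 3.0 3.9
  endloop
 endfacet
 facet normal -0.506 0.493 0.708
  outer loop
   vertex 1.0 3.8 3.7
   vertex 0.5 3.0 3.9
   vertex 2.4 3.8 4.7
  endloop
 endfacet
 facet normal 0.424 0.899 -0.110
  outer loop
   vertex 1.7 4.2 2.5
   vertex 4.9 2.9 4.2
   vertex 3.3 3.2 0.5
  endloop
 endfacet
 facet normal 0.349 0.935 0.059
  outer loop
   vertex 1.7 4.2 2.5
   vertex 2.4 3.8 4.7
   vertex 4.9 2.9 4.2
  endloop
 endfacet
 facet normal -0.161 0.961 0.226
  outer loop
   vertex 1.7 4.2 2.5
   vertex 1.0 3.8 3.7
   vertex 2.4 3.8 4.7
  endloop
 endfacet
 facet normal -0.280 0.750 -0.599
  outer loop
   vertex 1.7 4.2 2.5
   vertex 3.3 3.2 0.5
   vertex 0.2 3.4 2.2
  endloop
 endfacet
 facet normal -0.473 0.881 0.018
  outer loop
   vertex 1.7 4.2 2.5
   vertex 0.2 3.4 2.2
   vertex 1.0 3.8 3.7
  endloop
 endfacet
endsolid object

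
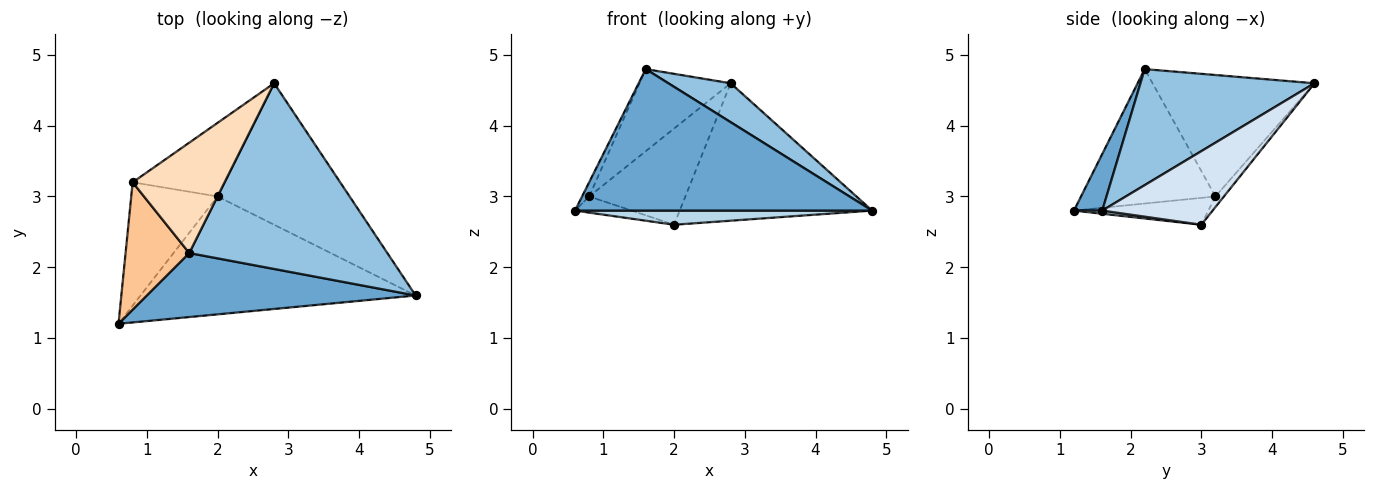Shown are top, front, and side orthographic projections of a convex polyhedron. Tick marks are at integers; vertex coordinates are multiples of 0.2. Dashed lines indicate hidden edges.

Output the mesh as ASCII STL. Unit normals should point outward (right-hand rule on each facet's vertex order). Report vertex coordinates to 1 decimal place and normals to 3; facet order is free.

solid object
 facet normal 0.086 -0.908 0.411
  outer loop
   vertex 1.6 2.2 4.8
   vertex 0.6 1.2 2.8
   vertex 4.8 1.6 2.8
  endloop
 endfacet
 facet normal 0.497 -0.178 0.849
  outer loop
   vertex 1.6 2.2 4.8
   vertex 4.8 1.6 2.8
   vertex 2.8 4.6 4.6
  endloop
 endfacet
 facet normal 0.011 -0.119 -0.993
  outer loop
   vertex 2.0 3.0 2.6
   vertex 4.8 1.6 2.8
   vertex 0.6 1.2 2.8
  endloop
 endfacet
 facet normal 0.371 0.647 -0.666
  outer loop
   vertex 2.0 3.0 2.6
   vertex 2.8 4.6 4.6
   vertex 4.8 1.6 2.8
  endloop
 endfacet
 facet normal -0.295 0.124 -0.947
  outer loop
   vertex 0.8 3.2 3.0
   vertex 2.0 3.0 2.6
   vertex 0.6 1.2 2.8
  endloop
 endfacet
 facet normal -0.070 0.792 -0.606
  outer loop
   vertex 0.8 3.2 3.0
   vertex 2.8 4.6 4.6
   vertex 2.0 3.0 2.6
  endloop
 endfacet
 facet normal -0.903 0.048 0.428
  outer loop
   vertex 0.8 3.2 3.0
   vertex 0.6 1.2 2.8
   vertex 1.6 2.2 4.8
  endloop
 endfacet
 facet normal -0.727 0.410 0.551
  outer loop
   vertex 0.8 3.2 3.0
   vertex 1.6 2.2 4.8
   vertex 2.8 4.6 4.6
  endloop
 endfacet
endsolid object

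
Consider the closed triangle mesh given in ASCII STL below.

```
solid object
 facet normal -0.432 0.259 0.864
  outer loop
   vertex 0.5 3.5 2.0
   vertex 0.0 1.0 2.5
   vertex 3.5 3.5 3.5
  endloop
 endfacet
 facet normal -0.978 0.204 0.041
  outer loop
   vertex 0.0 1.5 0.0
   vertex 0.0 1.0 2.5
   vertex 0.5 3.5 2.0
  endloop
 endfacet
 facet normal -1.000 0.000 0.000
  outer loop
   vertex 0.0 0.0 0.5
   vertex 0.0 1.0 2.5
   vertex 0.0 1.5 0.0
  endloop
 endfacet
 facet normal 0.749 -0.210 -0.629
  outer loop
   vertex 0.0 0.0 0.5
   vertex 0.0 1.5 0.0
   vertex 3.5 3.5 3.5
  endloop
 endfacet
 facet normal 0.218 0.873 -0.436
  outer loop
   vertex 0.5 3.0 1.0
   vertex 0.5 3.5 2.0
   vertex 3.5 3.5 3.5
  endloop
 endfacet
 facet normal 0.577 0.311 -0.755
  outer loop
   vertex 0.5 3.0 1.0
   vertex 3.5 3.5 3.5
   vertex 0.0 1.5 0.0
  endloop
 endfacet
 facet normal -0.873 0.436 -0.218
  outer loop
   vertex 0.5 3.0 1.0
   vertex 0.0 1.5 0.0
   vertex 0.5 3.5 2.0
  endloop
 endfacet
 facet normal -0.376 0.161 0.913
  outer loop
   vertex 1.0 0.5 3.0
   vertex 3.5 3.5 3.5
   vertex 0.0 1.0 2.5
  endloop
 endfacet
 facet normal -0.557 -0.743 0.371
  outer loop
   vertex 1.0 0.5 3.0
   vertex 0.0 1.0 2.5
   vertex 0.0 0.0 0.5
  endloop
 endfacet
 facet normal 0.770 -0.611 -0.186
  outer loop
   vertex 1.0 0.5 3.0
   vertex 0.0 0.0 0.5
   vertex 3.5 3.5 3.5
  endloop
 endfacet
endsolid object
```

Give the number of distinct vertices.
7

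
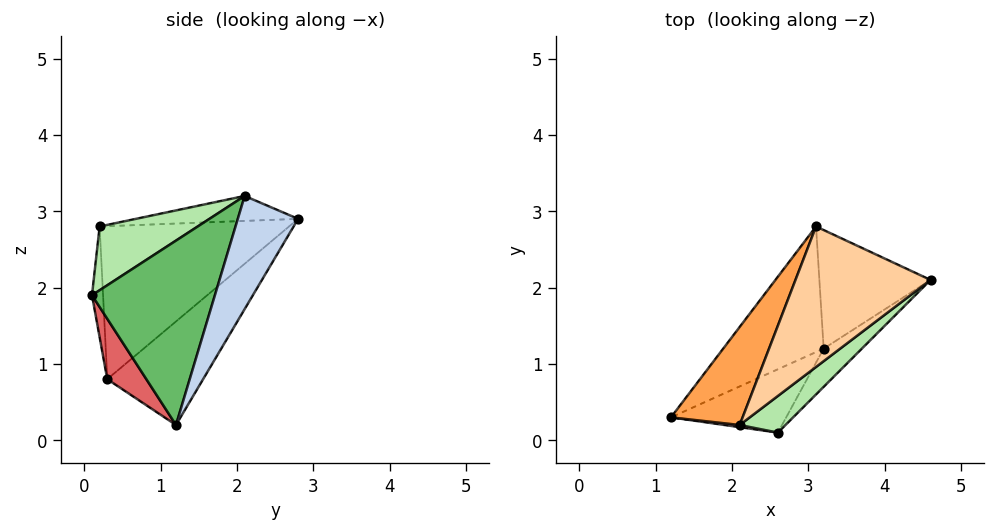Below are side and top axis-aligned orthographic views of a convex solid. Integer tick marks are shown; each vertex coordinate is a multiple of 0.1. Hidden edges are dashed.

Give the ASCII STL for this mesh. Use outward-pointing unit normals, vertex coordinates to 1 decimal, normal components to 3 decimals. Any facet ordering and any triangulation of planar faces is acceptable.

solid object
 facet normal -0.475 0.749 -0.461
  outer loop
   vertex 3.2 1.2 0.2
   vertex 1.2 0.3 0.8
   vertex 3.1 2.8 2.9
  endloop
 endfacet
 facet normal 0.450 0.775 -0.443
  outer loop
   vertex 3.2 1.2 0.2
   vertex 3.1 2.8 2.9
   vertex 4.6 2.1 3.2
  endloop
 endfacet
 facet normal -0.859 0.315 0.403
  outer loop
   vertex 2.1 0.2 2.8
   vertex 3.1 2.8 2.9
   vertex 1.2 0.3 0.8
  endloop
 endfacet
 facet normal -0.182 0.032 0.983
  outer loop
   vertex 2.1 0.2 2.8
   vertex 4.6 2.1 3.2
   vertex 3.1 2.8 2.9
  endloop
 endfacet
 facet normal 0.747 -0.647 -0.155
  outer loop
   vertex 2.6 0.1 1.9
   vertex 3.2 1.2 0.2
   vertex 4.6 2.1 3.2
  endloop
 endfacet
 facet normal 0.522 -0.766 0.375
  outer loop
   vertex 2.6 0.1 1.9
   vertex 4.6 2.1 3.2
   vertex 2.1 0.2 2.8
  endloop
 endfacet
 facet normal 0.244 -0.851 -0.465
  outer loop
   vertex 2.6 0.1 1.9
   vertex 1.2 0.3 0.8
   vertex 3.2 1.2 0.2
  endloop
 endfacet
 facet normal -0.158 -0.987 0.022
  outer loop
   vertex 2.6 0.1 1.9
   vertex 2.1 0.2 2.8
   vertex 1.2 0.3 0.8
  endloop
 endfacet
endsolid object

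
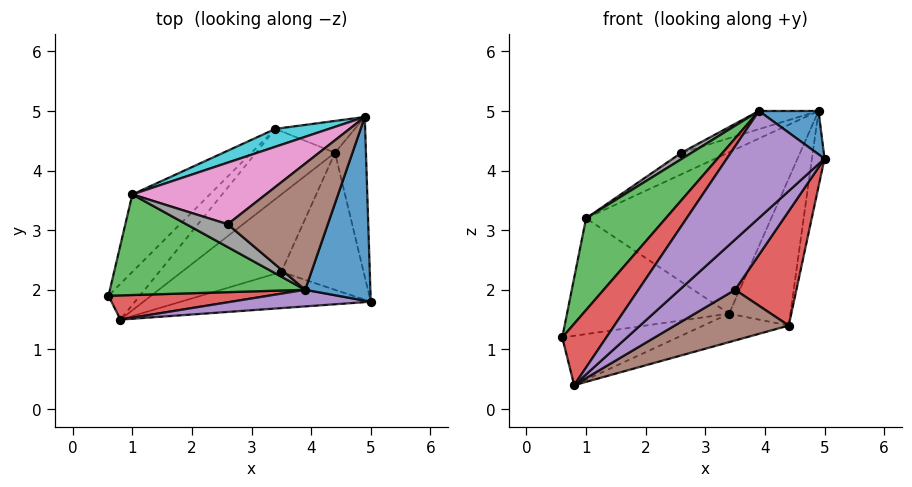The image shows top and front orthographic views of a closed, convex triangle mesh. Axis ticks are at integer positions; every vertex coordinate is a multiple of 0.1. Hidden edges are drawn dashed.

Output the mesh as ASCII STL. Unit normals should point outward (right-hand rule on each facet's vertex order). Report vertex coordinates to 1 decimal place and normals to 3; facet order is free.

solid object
 facet normal 0.554 -0.191 0.810
  outer loop
   vertex 3.9 2.0 5.0
   vertex 5.0 1.8 4.2
   vertex 4.9 4.9 5.0
  endloop
 endfacet
 facet normal 0.986 0.070 -0.149
  outer loop
   vertex 4.4 4.3 1.4
   vertex 4.9 4.9 5.0
   vertex 5.0 1.8 4.2
  endloop
 endfacet
 facet normal -0.639 -0.518 0.568
  outer loop
   vertex 1.0 3.6 3.2
   vertex 0.6 1.9 1.2
   vertex 3.9 2.0 5.0
  endloop
 endfacet
 facet normal -0.367 -0.866 0.341
  outer loop
   vertex 0.8 1.5 0.4
   vertex 3.9 2.0 5.0
   vertex 0.6 1.9 1.2
  endloop
 endfacet
 facet normal -0.068 -0.986 0.153
  outer loop
   vertex 0.8 1.5 0.4
   vertex 5.0 1.8 4.2
   vertex 3.9 2.0 5.0
  endloop
 endfacet
 facet normal -0.381 0.132 0.915
  outer loop
   vertex 2.6 3.1 4.3
   vertex 3.9 2.0 5.0
   vertex 4.9 4.9 5.0
  endloop
 endfacet
 facet normal -0.479 0.290 0.829
  outer loop
   vertex 2.6 3.1 4.3
   vertex 4.9 4.9 5.0
   vertex 1.0 3.6 3.2
  endloop
 endfacet
 facet normal -0.598 -0.216 0.772
  outer loop
   vertex 2.6 3.1 4.3
   vertex 1.0 3.6 3.2
   vertex 3.9 2.0 5.0
  endloop
 endfacet
 facet normal 0.329 0.923 -0.200
  outer loop
   vertex 3.4 4.7 1.6
   vertex 4.9 4.9 5.0
   vertex 4.4 4.3 1.4
  endloop
 endfacet
 facet normal -0.357 0.928 0.103
  outer loop
   vertex 3.4 4.7 1.6
   vertex 1.0 3.6 3.2
   vertex 4.9 4.9 5.0
  endloop
 endfacet
 facet normal -0.035 0.376 -0.926
  outer loop
   vertex 3.4 4.7 1.6
   vertex 4.4 4.3 1.4
   vertex 0.8 1.5 0.4
  endloop
 endfacet
 facet normal -0.601 0.664 -0.445
  outer loop
   vertex 3.4 4.7 1.6
   vertex 0.6 1.9 1.2
   vertex 1.0 3.6 3.2
  endloop
 endfacet
 facet normal -0.588 0.655 -0.475
  outer loop
   vertex 3.4 4.7 1.6
   vertex 0.8 1.5 0.4
   vertex 0.6 1.9 1.2
  endloop
 endfacet
 facet normal 0.674 -0.473 -0.567
  outer loop
   vertex 3.5 2.3 2.0
   vertex 4.4 4.3 1.4
   vertex 5.0 1.8 4.2
  endloop
 endfacet
 facet normal 0.506 -0.700 -0.504
  outer loop
   vertex 3.5 2.3 2.0
   vertex 5.0 1.8 4.2
   vertex 0.8 1.5 0.4
  endloop
 endfacet
 facet normal 0.550 -0.457 -0.699
  outer loop
   vertex 3.5 2.3 2.0
   vertex 0.8 1.5 0.4
   vertex 4.4 4.3 1.4
  endloop
 endfacet
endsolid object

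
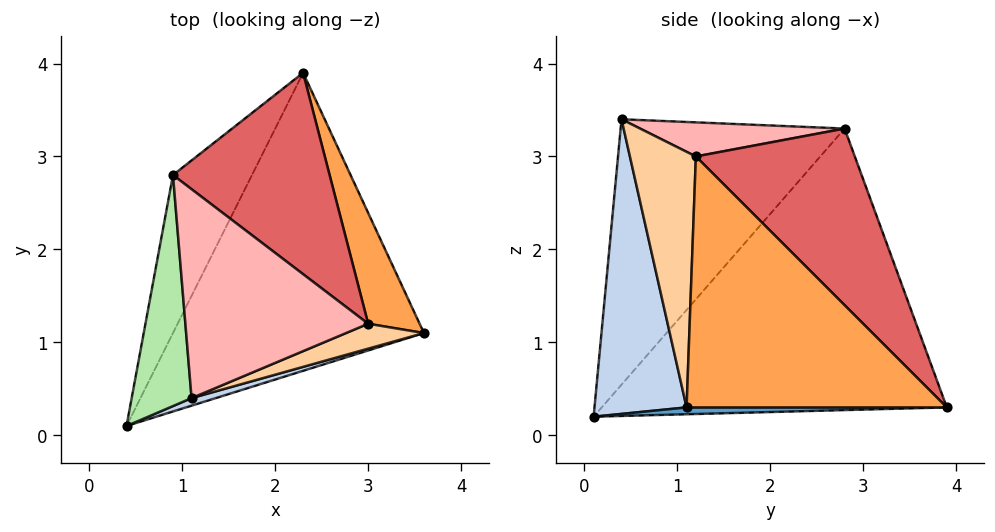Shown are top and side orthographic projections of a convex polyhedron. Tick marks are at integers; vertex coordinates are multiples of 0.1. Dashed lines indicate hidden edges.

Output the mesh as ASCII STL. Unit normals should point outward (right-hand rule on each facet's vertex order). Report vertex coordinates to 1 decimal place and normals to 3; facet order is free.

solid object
 facet normal 0.027 0.013 -1.000
  outer loop
   vertex 2.3 3.9 0.3
   vertex 3.6 1.1 0.3
   vertex 0.4 0.1 0.2
  endloop
 endfacet
 facet normal 0.297 -0.954 0.024
  outer loop
   vertex 1.1 0.4 3.4
   vertex 0.4 0.1 0.2
   vertex 3.6 1.1 0.3
  endloop
 endfacet
 facet normal 0.892 0.414 0.183
  outer loop
   vertex 3.0 1.2 3.0
   vertex 3.6 1.1 0.3
   vertex 2.3 3.9 0.3
  endloop
 endfacet
 facet normal 0.407 -0.905 0.124
  outer loop
   vertex 3.0 1.2 3.0
   vertex 1.1 0.4 3.4
   vertex 3.6 1.1 0.3
  endloop
 endfacet
 facet normal -0.865 0.439 -0.243
  outer loop
   vertex 0.9 2.8 3.3
   vertex 2.3 3.9 0.3
   vertex 0.4 0.1 0.2
  endloop
 endfacet
 facet normal -0.973 -0.072 0.220
  outer loop
   vertex 0.9 2.8 3.3
   vertex 0.4 0.1 0.2
   vertex 1.1 0.4 3.4
  endloop
 endfacet
 facet normal 0.568 0.651 0.504
  outer loop
   vertex 0.9 2.8 3.3
   vertex 3.0 1.2 3.0
   vertex 2.3 3.9 0.3
  endloop
 endfacet
 facet normal 0.183 0.056 0.982
  outer loop
   vertex 0.9 2.8 3.3
   vertex 1.1 0.4 3.4
   vertex 3.0 1.2 3.0
  endloop
 endfacet
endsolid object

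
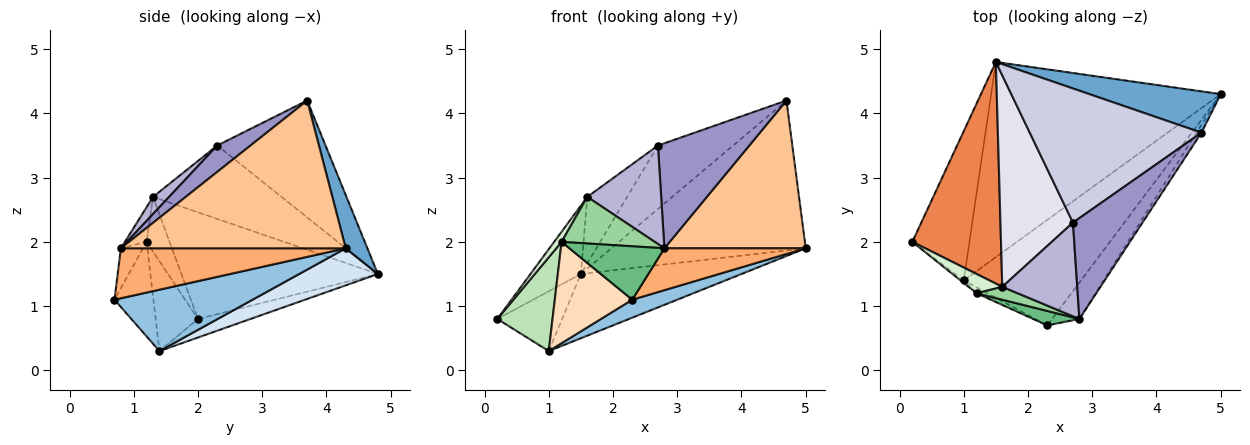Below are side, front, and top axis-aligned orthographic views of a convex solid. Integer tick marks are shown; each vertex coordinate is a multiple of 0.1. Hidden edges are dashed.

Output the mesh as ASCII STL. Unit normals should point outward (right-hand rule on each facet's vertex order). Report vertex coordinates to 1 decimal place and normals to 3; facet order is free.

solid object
 facet normal 0.107 0.959 0.264
  outer loop
   vertex 1.5 4.8 1.5
   vertex 4.7 3.7 4.2
   vertex 5.0 4.3 1.9
  endloop
 endfacet
 facet normal 0.459 -0.149 -0.876
  outer loop
   vertex 1.0 1.4 0.3
   vertex 5.0 4.3 1.9
   vertex 2.3 0.7 1.1
  endloop
 endfacet
 facet normal -0.288 0.356 -0.889
  outer loop
   vertex 1.0 1.4 0.3
   vertex 0.2 2.0 0.8
   vertex 1.5 4.8 1.5
  endloop
 endfacet
 facet normal 0.151 0.309 -0.939
  outer loop
   vertex 1.0 1.4 0.3
   vertex 1.5 4.8 1.5
   vertex 5.0 4.3 1.9
  endloop
 endfacet
 facet normal -0.754 0.193 0.627
  outer loop
   vertex 1.6 1.3 2.7
   vertex 1.5 4.8 1.5
   vertex 0.2 2.0 0.8
  endloop
 endfacet
 facet normal 0.768 -0.483 -0.420
  outer loop
   vertex 2.8 0.8 1.9
   vertex 2.3 0.7 1.1
   vertex 5.0 4.3 1.9
  endloop
 endfacet
 facet normal 0.846 -0.532 -0.028
  outer loop
   vertex 2.8 0.8 1.9
   vertex 5.0 4.3 1.9
   vertex 4.7 3.7 4.2
  endloop
 endfacet
 facet normal -0.448 -0.892 -0.052
  outer loop
   vertex 1.2 1.2 2.0
   vertex 1.0 1.4 0.3
   vertex 2.3 0.7 1.1
  endloop
 endfacet
 facet normal -0.219 -0.942 0.255
  outer loop
   vertex 1.2 1.2 2.0
   vertex 2.3 0.7 1.1
   vertex 2.8 0.8 1.9
  endloop
 endfacet
 facet normal -0.219 -0.941 0.259
  outer loop
   vertex 1.2 1.2 2.0
   vertex 2.8 0.8 1.9
   vertex 1.6 1.3 2.7
  endloop
 endfacet
 facet normal -0.609 -0.793 -0.022
  outer loop
   vertex 1.2 1.2 2.0
   vertex 0.2 2.0 0.8
   vertex 1.0 1.4 0.3
  endloop
 endfacet
 facet normal -0.820 -0.265 0.507
  outer loop
   vertex 1.2 1.2 2.0
   vertex 1.6 1.3 2.7
   vertex 0.2 2.0 0.8
  endloop
 endfacet
 facet normal 0.254 -0.698 0.670
  outer loop
   vertex 2.7 2.3 3.5
   vertex 2.8 0.8 1.9
   vertex 4.7 3.7 4.2
  endloop
 endfacet
 facet normal 0.156 -0.716 0.681
  outer loop
   vertex 2.7 2.3 3.5
   vertex 1.6 1.3 2.7
   vertex 2.8 0.8 1.9
  endloop
 endfacet
 facet normal -0.524 0.364 0.770
  outer loop
   vertex 2.7 2.3 3.5
   vertex 4.7 3.7 4.2
   vertex 1.5 4.8 1.5
  endloop
 endfacet
 facet normal -0.695 0.215 0.686
  outer loop
   vertex 2.7 2.3 3.5
   vertex 1.5 4.8 1.5
   vertex 1.6 1.3 2.7
  endloop
 endfacet
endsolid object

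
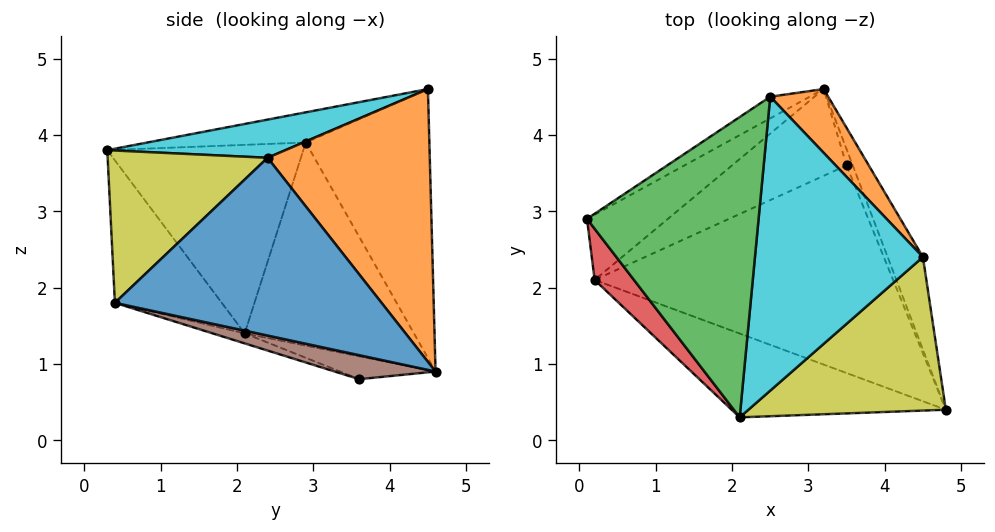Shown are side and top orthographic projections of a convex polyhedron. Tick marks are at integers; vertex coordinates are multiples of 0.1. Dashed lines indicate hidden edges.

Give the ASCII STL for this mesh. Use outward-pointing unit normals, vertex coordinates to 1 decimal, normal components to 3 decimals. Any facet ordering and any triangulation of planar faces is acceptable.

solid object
 facet normal -0.537 0.840 -0.079
  outer loop
   vertex 2.5 4.5 4.6
   vertex 3.2 4.6 0.9
   vertex 0.1 2.9 3.9
  endloop
 endfacet
 facet normal -0.644 0.721 -0.256
  outer loop
   vertex 0.2 2.1 1.4
   vertex 0.1 2.9 3.9
   vertex 3.2 4.6 0.9
  endloop
 endfacet
 facet normal -0.171 -0.169 0.971
  outer loop
   vertex 2.1 0.3 3.8
   vertex 2.5 4.5 4.6
   vertex 0.1 2.9 3.9
  endloop
 endfacet
 facet normal -0.779 -0.606 0.163
  outer loop
   vertex 2.1 0.3 3.8
   vertex 0.1 2.9 3.9
   vertex 0.2 2.1 1.4
  endloop
 endfacet
 facet normal -0.281 -0.861 -0.423
  outer loop
   vertex 2.1 0.3 3.8
   vertex 0.2 2.1 1.4
   vertex 4.8 0.4 1.8
  endloop
 endfacet
 facet normal 0.924 0.301 -0.238
  outer loop
   vertex 3.5 3.6 0.8
   vertex 3.2 4.6 0.9
   vertex 4.8 0.4 1.8
  endloop
 endfacet
 facet normal -0.032 -0.310 -0.950
  outer loop
   vertex 3.5 3.6 0.8
   vertex 4.8 0.4 1.8
   vertex 0.2 2.1 1.4
  endloop
 endfacet
 facet normal -0.196 0.039 -0.980
  outer loop
   vertex 3.5 3.6 0.8
   vertex 0.2 2.1 1.4
   vertex 3.2 4.6 0.9
  endloop
 endfacet
 facet normal 0.510 -0.551 0.661
  outer loop
   vertex 4.5 2.4 3.7
   vertex 2.1 0.3 3.8
   vertex 4.8 0.4 1.8
  endloop
 endfacet
 facet normal 0.217 -0.203 0.955
  outer loop
   vertex 4.5 2.4 3.7
   vertex 2.5 4.5 4.6
   vertex 2.1 0.3 3.8
  endloop
 endfacet
 facet normal 0.931 0.315 -0.185
  outer loop
   vertex 4.5 2.4 3.7
   vertex 4.8 0.4 1.8
   vertex 3.2 4.6 0.9
  endloop
 endfacet
 facet normal 0.748 0.644 0.159
  outer loop
   vertex 4.5 2.4 3.7
   vertex 3.2 4.6 0.9
   vertex 2.5 4.5 4.6
  endloop
 endfacet
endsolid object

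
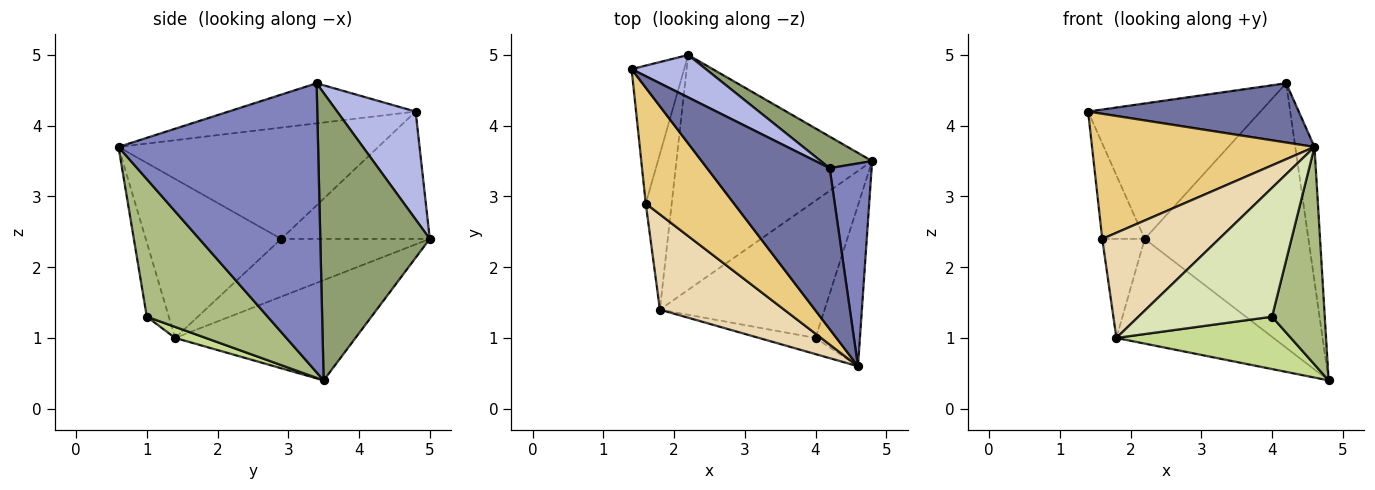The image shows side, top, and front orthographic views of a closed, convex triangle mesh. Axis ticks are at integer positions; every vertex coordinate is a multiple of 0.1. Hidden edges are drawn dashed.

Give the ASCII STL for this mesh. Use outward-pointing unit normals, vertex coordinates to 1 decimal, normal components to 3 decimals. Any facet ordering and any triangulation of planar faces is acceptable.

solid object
 facet normal -0.293 -0.330 0.897
  outer loop
   vertex 4.2 3.4 4.6
   vertex 1.4 4.8 4.2
   vertex 4.6 0.6 3.7
  endloop
 endfacet
 facet normal 0.985 0.095 0.143
  outer loop
   vertex 4.2 3.4 4.6
   vertex 4.6 0.6 3.7
   vertex 4.8 3.5 0.4
  endloop
 endfacet
 facet normal -0.424 0.369 -0.827
  outer loop
   vertex 2.2 5.0 2.4
   vertex 4.8 3.5 0.4
   vertex 1.8 1.4 1.0
  endloop
 endfacet
 facet normal 0.398 0.875 0.274
  outer loop
   vertex 2.2 5.0 2.4
   vertex 1.4 4.8 4.2
   vertex 4.2 3.4 4.6
  endloop
 endfacet
 facet normal 0.553 0.827 0.099
  outer loop
   vertex 2.2 5.0 2.4
   vertex 4.2 3.4 4.6
   vertex 4.8 3.5 0.4
  endloop
 endfacet
 facet normal 0.879 -0.383 -0.284
  outer loop
   vertex 4.0 1.0 1.3
   vertex 4.8 3.5 0.4
   vertex 4.6 0.6 3.7
  endloop
 endfacet
 facet normal 0.062 -0.356 -0.933
  outer loop
   vertex 4.0 1.0 1.3
   vertex 1.8 1.4 1.0
   vertex 4.8 3.5 0.4
  endloop
 endfacet
 facet normal -0.161 -0.979 -0.123
  outer loop
   vertex 4.0 1.0 1.3
   vertex 4.6 0.6 3.7
   vertex 1.8 1.4 1.0
  endloop
 endfacet
 facet normal -0.894 0.255 -0.369
  outer loop
   vertex 1.6 2.9 2.4
   vertex 1.4 4.8 4.2
   vertex 2.2 5.0 2.4
  endloop
 endfacet
 facet normal -0.883 0.252 -0.396
  outer loop
   vertex 1.6 2.9 2.4
   vertex 2.2 5.0 2.4
   vertex 1.8 1.4 1.0
  endloop
 endfacet
 facet normal -0.651 -0.557 0.516
  outer loop
   vertex 1.6 2.9 2.4
   vertex 4.6 0.6 3.7
   vertex 1.4 4.8 4.2
  endloop
 endfacet
 facet normal -0.652 -0.562 0.509
  outer loop
   vertex 1.6 2.9 2.4
   vertex 1.8 1.4 1.0
   vertex 4.6 0.6 3.7
  endloop
 endfacet
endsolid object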